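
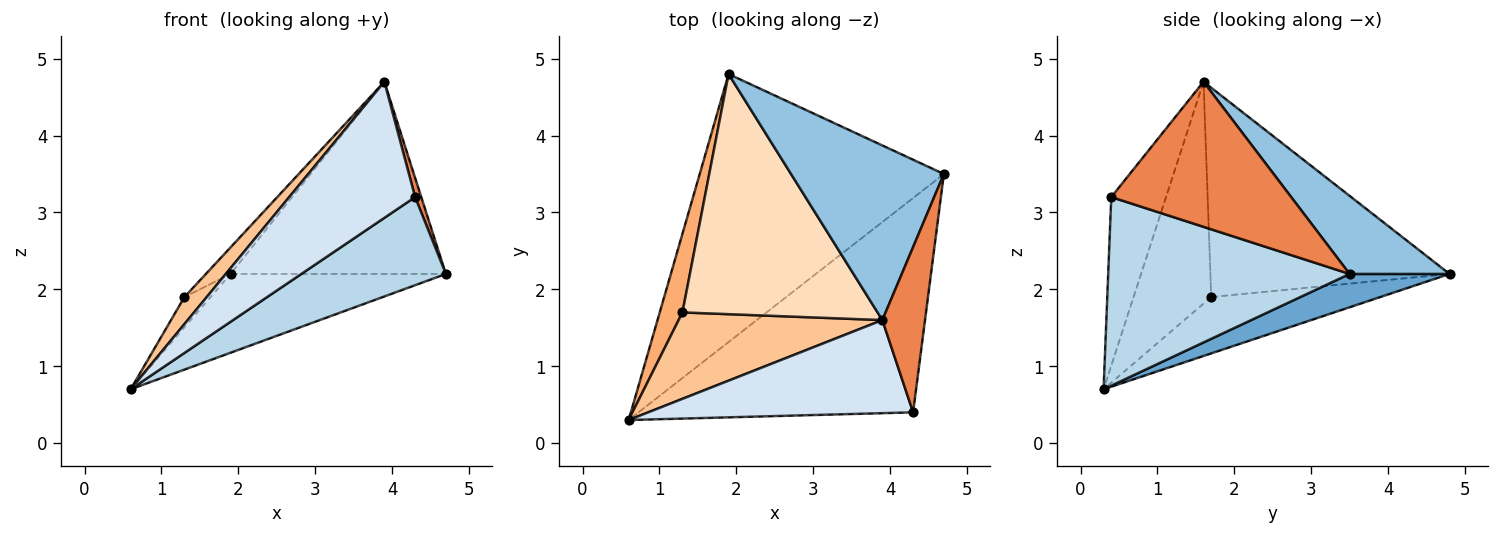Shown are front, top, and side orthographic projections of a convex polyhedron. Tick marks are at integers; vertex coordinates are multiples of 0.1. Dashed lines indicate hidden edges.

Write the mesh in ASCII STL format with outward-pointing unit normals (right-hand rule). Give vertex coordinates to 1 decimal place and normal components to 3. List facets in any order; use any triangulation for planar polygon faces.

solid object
 facet normal 0.130 0.280 -0.951
  outer loop
   vertex 1.9 4.8 2.2
   vertex 4.7 3.5 2.2
   vertex 0.6 0.3 0.7
  endloop
 endfacet
 facet normal 0.325 0.700 0.636
  outer loop
   vertex 3.9 1.6 4.7
   vertex 4.7 3.5 2.2
   vertex 1.9 4.8 2.2
  endloop
 endfacet
 facet normal 0.536 -0.321 -0.781
  outer loop
   vertex 4.3 0.4 3.2
   vertex 0.6 0.3 0.7
   vertex 4.7 3.5 2.2
  endloop
 endfacet
 facet normal -0.338 -0.777 0.531
  outer loop
   vertex 4.3 0.4 3.2
   vertex 3.9 1.6 4.7
   vertex 0.6 0.3 0.7
  endloop
 endfacet
 facet normal 0.959 -0.033 0.282
  outer loop
   vertex 4.3 0.4 3.2
   vertex 4.7 3.5 2.2
   vertex 3.9 1.6 4.7
  endloop
 endfacet
 facet normal -0.918 0.142 0.370
  outer loop
   vertex 1.3 1.7 1.9
   vertex 1.9 4.8 2.2
   vertex 0.6 0.3 0.7
  endloop
 endfacet
 facet normal -0.721 -0.207 0.662
  outer loop
   vertex 1.3 1.7 1.9
   vertex 0.6 0.3 0.7
   vertex 3.9 1.6 4.7
  endloop
 endfacet
 facet normal -0.729 0.075 0.680
  outer loop
   vertex 1.3 1.7 1.9
   vertex 3.9 1.6 4.7
   vertex 1.9 4.8 2.2
  endloop
 endfacet
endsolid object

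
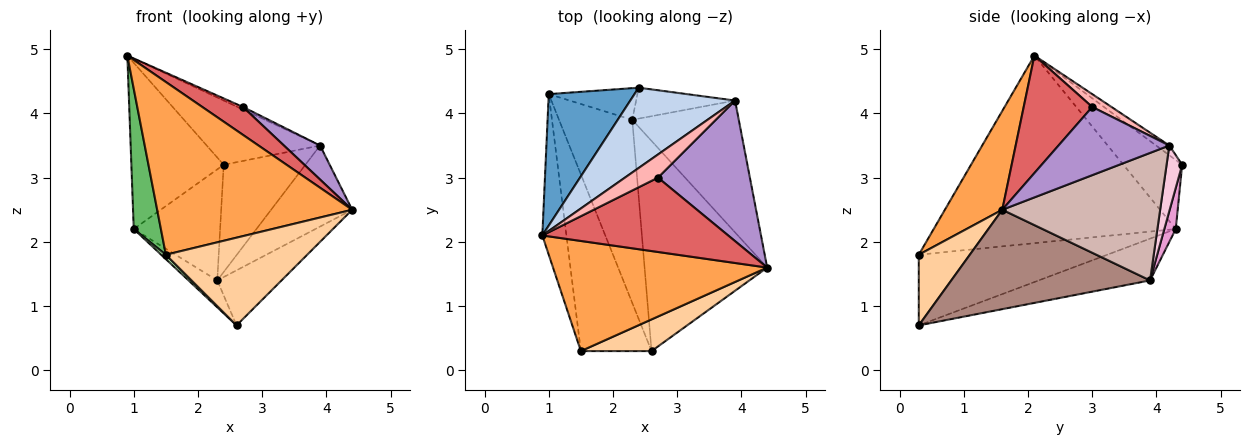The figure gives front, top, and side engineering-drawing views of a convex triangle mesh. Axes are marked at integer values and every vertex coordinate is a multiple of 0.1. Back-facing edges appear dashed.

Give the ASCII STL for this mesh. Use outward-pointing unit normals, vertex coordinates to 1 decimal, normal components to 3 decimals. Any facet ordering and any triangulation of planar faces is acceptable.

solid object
 facet normal -0.447 0.702 0.555
  outer loop
   vertex 1.0 4.3 2.2
   vertex 0.9 2.1 4.9
   vertex 2.4 4.4 3.2
  endloop
 endfacet
 facet normal -0.073 0.623 0.779
  outer loop
   vertex 3.9 4.2 3.5
   vertex 2.4 4.4 3.2
   vertex 0.9 2.1 4.9
  endloop
 endfacet
 facet normal 0.241 -0.818 0.522
  outer loop
   vertex 1.5 0.3 1.8
   vertex 4.4 1.6 2.5
   vertex 0.9 2.1 4.9
  endloop
 endfacet
 facet normal 0.322 -0.891 0.322
  outer loop
   vertex 1.5 0.3 1.8
   vertex 2.6 0.3 0.7
   vertex 4.4 1.6 2.5
  endloop
 endfacet
 facet normal -0.986 -0.111 -0.127
  outer loop
   vertex 1.5 0.3 1.8
   vertex 0.9 2.1 4.9
   vertex 1.0 4.3 2.2
  endloop
 endfacet
 facet normal -0.707 -0.018 -0.707
  outer loop
   vertex 1.5 0.3 1.8
   vertex 1.0 4.3 2.2
   vertex 2.6 0.3 0.7
  endloop
 endfacet
 facet normal 0.509 -0.302 0.806
  outer loop
   vertex 2.7 3.0 4.1
   vertex 0.9 2.1 4.9
   vertex 4.4 1.6 2.5
  endloop
 endfacet
 facet normal 0.361 0.103 0.927
  outer loop
   vertex 2.7 3.0 4.1
   vertex 3.9 4.2 3.5
   vertex 0.9 2.1 4.9
  endloop
 endfacet
 facet normal 0.585 -0.191 0.788
  outer loop
   vertex 2.7 3.0 4.1
   vertex 4.4 1.6 2.5
   vertex 3.9 4.2 3.5
  endloop
 endfacet
 facet normal -0.491 0.127 -0.862
  outer loop
   vertex 2.3 3.9 1.4
   vertex 2.6 0.3 0.7
   vertex 1.0 4.3 2.2
  endloop
 endfacet
 facet normal 0.617 0.199 -0.761
  outer loop
   vertex 2.3 3.9 1.4
   vertex 4.4 1.6 2.5
   vertex 2.6 0.3 0.7
  endloop
 endfacet
 facet normal 0.714 0.367 -0.596
  outer loop
   vertex 2.3 3.9 1.4
   vertex 3.9 4.2 3.5
   vertex 4.4 1.6 2.5
  endloop
 endfacet
 facet normal 0.126 0.954 -0.272
  outer loop
   vertex 2.3 3.9 1.4
   vertex 1.0 4.3 2.2
   vertex 2.4 4.4 3.2
  endloop
 endfacet
 facet normal 0.181 0.945 -0.273
  outer loop
   vertex 2.3 3.9 1.4
   vertex 2.4 4.4 3.2
   vertex 3.9 4.2 3.5
  endloop
 endfacet
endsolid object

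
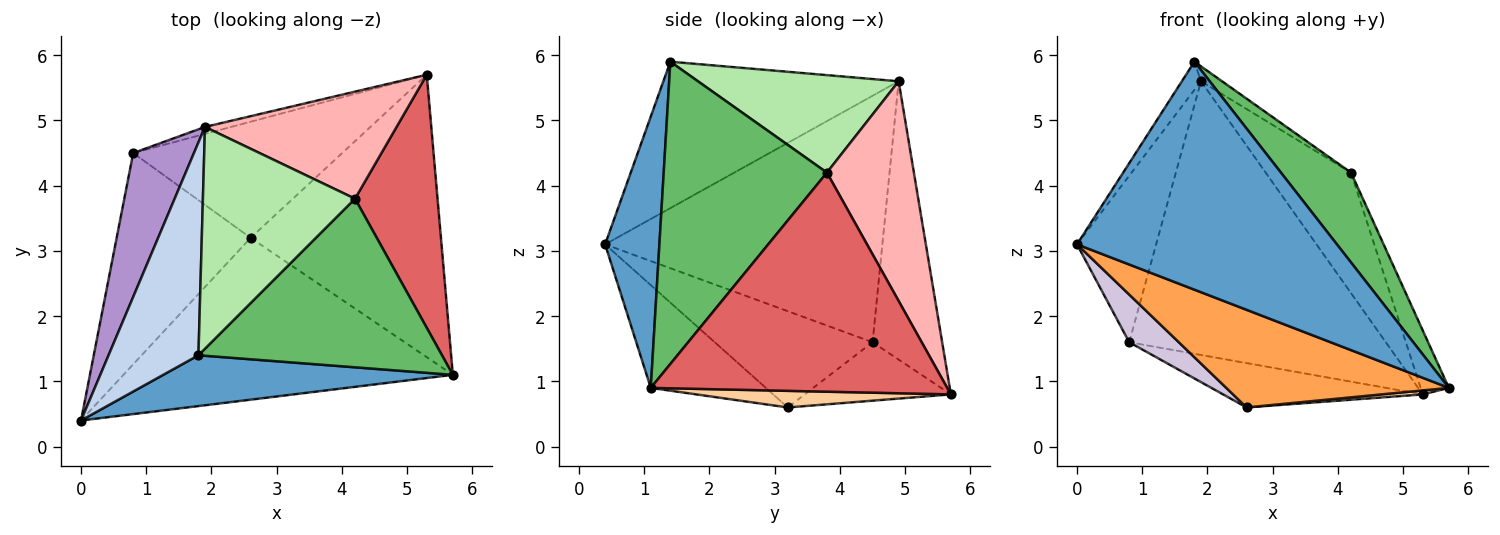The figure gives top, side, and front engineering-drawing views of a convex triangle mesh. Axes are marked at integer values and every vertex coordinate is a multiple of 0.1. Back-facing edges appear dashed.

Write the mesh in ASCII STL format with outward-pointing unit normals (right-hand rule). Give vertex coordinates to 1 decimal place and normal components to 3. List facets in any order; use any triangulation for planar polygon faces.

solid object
 facet normal 0.200 -0.956 0.213
  outer loop
   vertex 1.8 1.4 5.9
   vertex 0.0 0.4 3.1
   vertex 5.7 1.1 0.9
  endloop
 endfacet
 facet normal -0.850 0.069 0.522
  outer loop
   vertex 1.9 4.9 5.6
   vertex 0.0 0.4 3.1
   vertex 1.8 1.4 5.9
  endloop
 endfacet
 facet normal -0.258 -0.499 -0.827
  outer loop
   vertex 2.6 3.2 0.6
   vertex 5.7 1.1 0.9
   vertex 0.0 0.4 3.1
  endloop
 endfacet
 facet normal 0.087 -0.014 -0.996
  outer loop
   vertex 2.6 3.2 0.6
   vertex 5.3 5.7 0.8
   vertex 5.7 1.1 0.9
  endloop
 endfacet
 facet normal 0.739 -0.317 0.595
  outer loop
   vertex 4.2 3.8 4.2
   vertex 1.8 1.4 5.9
   vertex 5.7 1.1 0.9
  endloop
 endfacet
 facet normal 0.539 0.057 0.841
  outer loop
   vertex 4.2 3.8 4.2
   vertex 1.9 4.9 5.6
   vertex 1.8 1.4 5.9
  endloop
 endfacet
 facet normal 0.932 0.089 0.351
  outer loop
   vertex 4.2 3.8 4.2
   vertex 5.7 1.1 0.9
   vertex 5.3 5.7 0.8
  endloop
 endfacet
 facet normal 0.606 0.595 0.528
  outer loop
   vertex 4.2 3.8 4.2
   vertex 5.3 5.7 0.8
   vertex 1.9 4.9 5.6
  endloop
 endfacet
 facet normal -0.936 0.267 0.231
  outer loop
   vertex 0.8 4.5 1.6
   vertex 0.0 0.4 3.1
   vertex 1.9 4.9 5.6
  endloop
 endfacet
 facet normal -0.574 -0.180 -0.799
  outer loop
   vertex 0.8 4.5 1.6
   vertex 2.6 3.2 0.6
   vertex 0.0 0.4 3.1
  endloop
 endfacet
 facet normal -0.262 0.965 -0.025
  outer loop
   vertex 0.8 4.5 1.6
   vertex 1.9 4.9 5.6
   vertex 5.3 5.7 0.8
  endloop
 endfacet
 facet normal -0.253 0.345 -0.904
  outer loop
   vertex 0.8 4.5 1.6
   vertex 5.3 5.7 0.8
   vertex 2.6 3.2 0.6
  endloop
 endfacet
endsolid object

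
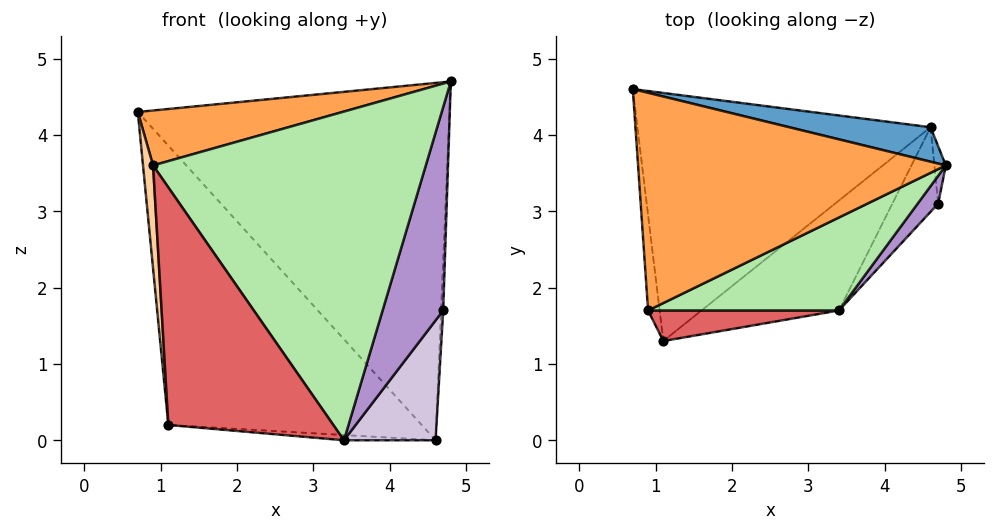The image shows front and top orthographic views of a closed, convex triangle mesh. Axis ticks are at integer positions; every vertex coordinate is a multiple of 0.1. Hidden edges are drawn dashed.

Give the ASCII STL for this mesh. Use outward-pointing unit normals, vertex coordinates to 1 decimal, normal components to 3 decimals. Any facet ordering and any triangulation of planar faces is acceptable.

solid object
 facet normal 0.227 0.969 0.093
  outer loop
   vertex 4.6 4.1 0.0
   vertex 0.7 4.6 4.3
   vertex 4.8 3.6 4.7
  endloop
 endfacet
 facet normal -0.537 0.631 -0.560
  outer loop
   vertex 4.6 4.1 0.0
   vertex 1.1 1.3 0.2
   vertex 0.7 4.6 4.3
  endloop
 endfacet
 facet normal -0.152 -0.242 0.958
  outer loop
   vertex 0.9 1.7 3.6
   vertex 4.8 3.6 4.7
   vertex 0.7 4.6 4.3
  endloop
 endfacet
 facet normal -0.997 -0.056 -0.052
  outer loop
   vertex 0.9 1.7 3.6
   vertex 0.7 4.6 4.3
   vertex 1.1 1.3 0.2
  endloop
 endfacet
 facet normal -0.095 0.047 -0.994
  outer loop
   vertex 3.4 1.7 0.0
   vertex 1.1 1.3 0.2
   vertex 4.6 4.1 0.0
  endloop
 endfacet
 facet normal 0.365 -0.896 0.253
  outer loop
   vertex 3.4 1.7 0.0
   vertex 4.8 3.6 4.7
   vertex 0.9 1.7 3.6
  endloop
 endfacet
 facet normal 0.181 -0.976 0.125
  outer loop
   vertex 3.4 1.7 0.0
   vertex 0.9 1.7 3.6
   vertex 1.1 1.3 0.2
  endloop
 endfacet
 facet normal 0.999 0.034 -0.039
  outer loop
   vertex 4.7 3.1 1.7
   vertex 4.6 4.1 0.0
   vertex 4.8 3.6 4.7
  endloop
 endfacet
 facet normal 0.665 -0.740 0.101
  outer loop
   vertex 4.7 3.1 1.7
   vertex 4.8 3.6 4.7
   vertex 3.4 1.7 0.0
  endloop
 endfacet
 facet normal 0.853 -0.426 -0.301
  outer loop
   vertex 4.7 3.1 1.7
   vertex 3.4 1.7 0.0
   vertex 4.6 4.1 0.0
  endloop
 endfacet
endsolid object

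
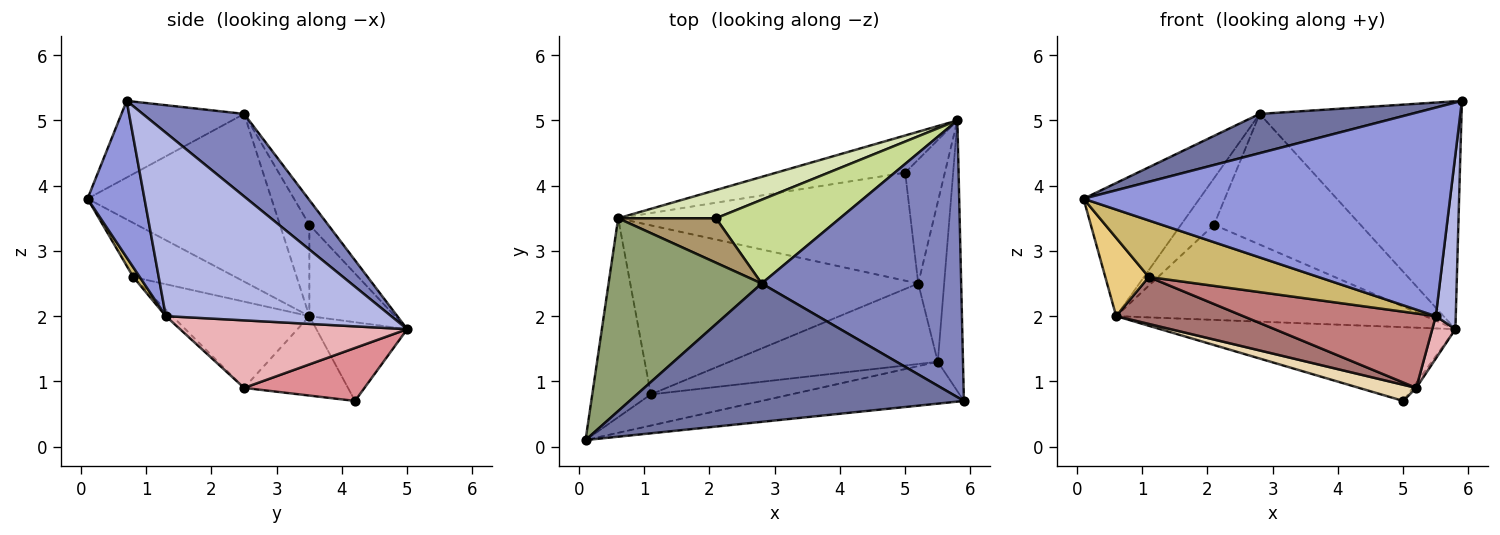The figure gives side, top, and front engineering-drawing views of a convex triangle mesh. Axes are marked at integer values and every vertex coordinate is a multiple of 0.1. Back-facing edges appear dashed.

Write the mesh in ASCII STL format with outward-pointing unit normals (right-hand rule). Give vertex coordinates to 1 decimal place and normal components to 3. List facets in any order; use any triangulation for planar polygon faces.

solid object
 facet normal -0.215 -0.267 0.939
  outer loop
   vertex 2.8 2.5 5.1
   vertex 0.1 0.1 3.8
   vertex 5.9 0.7 5.3
  endloop
 endfacet
 facet normal 0.304 0.606 0.735
  outer loop
   vertex 2.8 2.5 5.1
   vertex 5.9 0.7 5.3
   vertex 5.8 5.0 1.8
  endloop
 endfacet
 facet normal 0.151 -0.969 -0.194
  outer loop
   vertex 5.5 1.3 2.0
   vertex 5.9 0.7 5.3
   vertex 0.1 0.1 3.8
  endloop
 endfacet
 facet normal 0.987 -0.087 -0.136
  outer loop
   vertex 5.5 1.3 2.0
   vertex 5.8 5.0 1.8
   vertex 5.9 0.7 5.3
  endloop
 endfacet
 facet normal -0.669 0.422 0.611
  outer loop
   vertex 0.6 3.5 2.0
   vertex 0.1 0.1 3.8
   vertex 2.8 2.5 5.1
  endloop
 endfacet
 facet normal -0.265 0.861 -0.434
  outer loop
   vertex 0.6 3.5 2.0
   vertex 5.8 5.0 1.8
   vertex 5.0 4.2 0.7
  endloop
 endfacet
 facet normal -0.107 0.837 0.537
  outer loop
   vertex 2.1 3.5 3.4
   vertex 2.8 2.5 5.1
   vertex 5.8 5.0 1.8
  endloop
 endfacet
 facet normal -0.257 0.927 0.275
  outer loop
   vertex 2.1 3.5 3.4
   vertex 5.8 5.0 1.8
   vertex 0.6 3.5 2.0
  endloop
 endfacet
 facet normal -0.542 0.608 0.581
  outer loop
   vertex 2.1 3.5 3.4
   vertex 0.6 3.5 2.0
   vertex 2.8 2.5 5.1
  endloop
 endfacet
 facet normal 0.034 -0.875 -0.483
  outer loop
   vertex 1.1 0.8 2.6
   vertex 5.5 1.3 2.0
   vertex 0.1 0.1 3.8
  endloop
 endfacet
 facet normal -0.652 -0.278 -0.705
  outer loop
   vertex 1.1 0.8 2.6
   vertex 0.1 0.1 3.8
   vertex 0.6 3.5 2.0
  endloop
 endfacet
 facet normal -0.259 -0.143 -0.955
  outer loop
   vertex 5.2 2.5 0.9
   vertex 0.6 3.5 2.0
   vertex 5.0 4.2 0.7
  endloop
 endfacet
 facet normal -0.277 -0.257 -0.926
  outer loop
   vertex 5.2 2.5 0.9
   vertex 1.1 0.8 2.6
   vertex 0.6 3.5 2.0
  endloop
 endfacet
 facet normal -0.023 -0.679 -0.734
  outer loop
   vertex 5.2 2.5 0.9
   vertex 5.5 1.3 2.0
   vertex 1.1 0.8 2.6
  endloop
 endfacet
 facet normal 0.800 0.024 -0.599
  outer loop
   vertex 5.2 2.5 0.9
   vertex 5.0 4.2 0.7
   vertex 5.8 5.0 1.8
  endloop
 endfacet
 facet normal 0.929 -0.095 -0.357
  outer loop
   vertex 5.2 2.5 0.9
   vertex 5.8 5.0 1.8
   vertex 5.5 1.3 2.0
  endloop
 endfacet
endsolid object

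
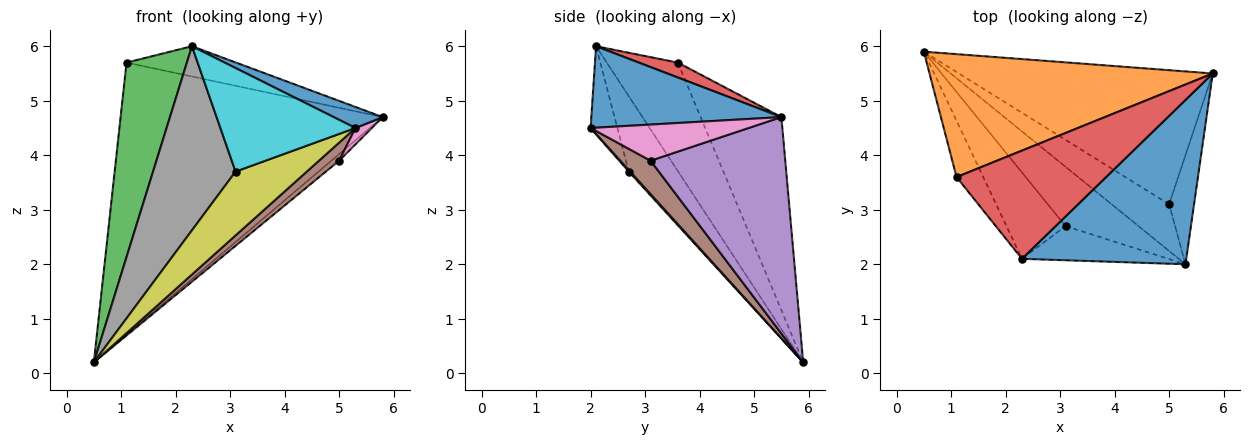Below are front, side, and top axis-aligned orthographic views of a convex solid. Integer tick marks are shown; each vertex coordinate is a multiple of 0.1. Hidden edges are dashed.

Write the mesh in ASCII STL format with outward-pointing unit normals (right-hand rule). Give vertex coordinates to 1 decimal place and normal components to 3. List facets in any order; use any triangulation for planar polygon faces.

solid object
 facet normal 0.441 -0.114 0.890
  outer loop
   vertex 5.3 2.0 4.5
   vertex 5.8 5.5 4.7
   vertex 2.3 2.1 6.0
  endloop
 endfacet
 facet normal -0.270 0.877 0.396
  outer loop
   vertex 1.1 3.6 5.7
   vertex 5.8 5.5 4.7
   vertex 0.5 5.9 0.2
  endloop
 endfacet
 facet normal -0.749 -0.636 -0.184
  outer loop
   vertex 1.1 3.6 5.7
   vertex 0.5 5.9 0.2
   vertex 2.3 2.1 6.0
  endloop
 endfacet
 facet normal 0.096 0.268 0.959
  outer loop
   vertex 1.1 3.6 5.7
   vertex 2.3 2.1 6.0
   vertex 5.8 5.5 4.7
  endloop
 endfacet
 facet normal 0.648 0.037 -0.760
  outer loop
   vertex 5.0 3.1 3.9
   vertex 0.5 5.9 0.2
   vertex 5.8 5.5 4.7
  endloop
 endfacet
 facet normal 0.477 -0.317 -0.820
  outer loop
   vertex 5.0 3.1 3.9
   vertex 5.3 2.0 4.5
   vertex 0.5 5.9 0.2
  endloop
 endfacet
 facet normal 0.820 -0.085 -0.566
  outer loop
   vertex 5.0 3.1 3.9
   vertex 5.8 5.5 4.7
   vertex 5.3 2.0 4.5
  endloop
 endfacet
 facet normal -0.477 -0.796 -0.373
  outer loop
   vertex 3.1 2.7 3.7
   vertex 2.3 2.1 6.0
   vertex 0.5 5.9 0.2
  endloop
 endfacet
 facet normal 0.014 -0.733 -0.680
  outer loop
   vertex 3.1 2.7 3.7
   vertex 0.5 5.9 0.2
   vertex 5.3 2.0 4.5
  endloop
 endfacet
 facet normal -0.185 -0.933 -0.308
  outer loop
   vertex 3.1 2.7 3.7
   vertex 5.3 2.0 4.5
   vertex 2.3 2.1 6.0
  endloop
 endfacet
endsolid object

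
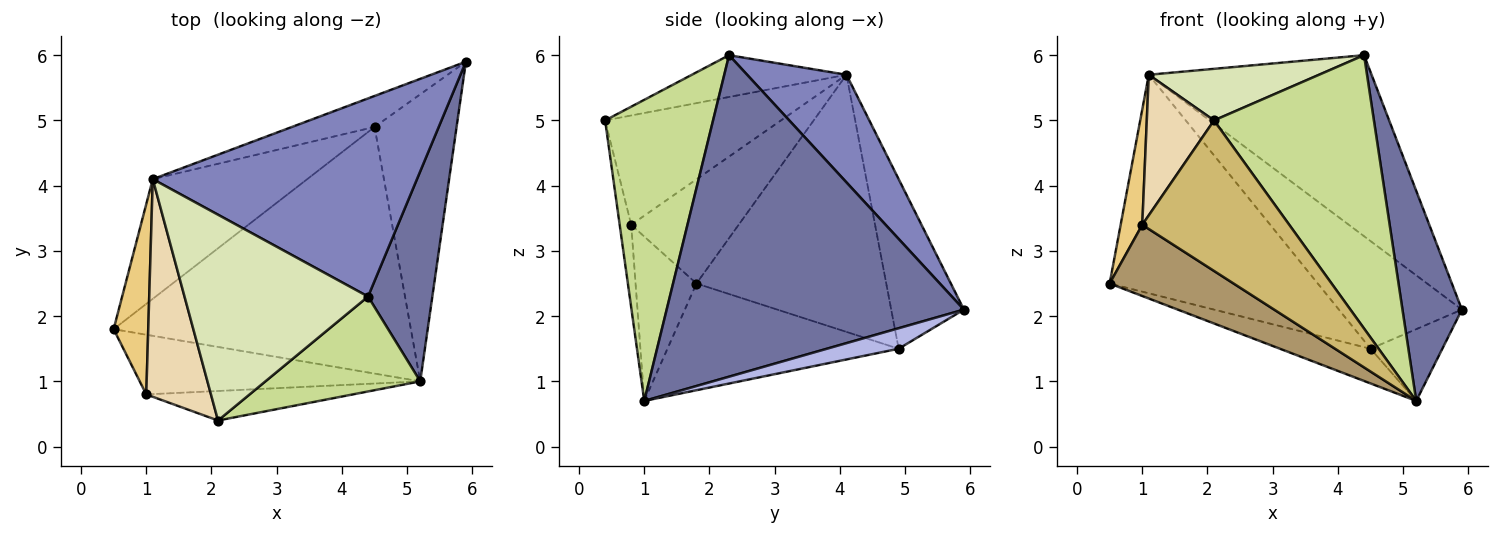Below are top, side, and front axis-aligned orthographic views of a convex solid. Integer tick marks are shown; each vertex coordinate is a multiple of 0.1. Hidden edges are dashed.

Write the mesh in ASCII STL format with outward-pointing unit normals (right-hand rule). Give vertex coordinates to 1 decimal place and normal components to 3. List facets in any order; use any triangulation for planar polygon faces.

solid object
 facet normal 0.962 -0.192 0.192
  outer loop
   vertex 4.4 2.3 6.0
   vertex 5.2 1.0 0.7
   vertex 5.9 5.9 2.1
  endloop
 endfacet
 facet normal 0.288 0.646 0.707
  outer loop
   vertex 1.1 4.1 5.7
   vertex 4.4 2.3 6.0
   vertex 5.9 5.9 2.1
  endloop
 endfacet
 facet normal -0.335 0.131 -0.933
  outer loop
   vertex 4.5 4.9 1.5
   vertex 5.2 1.0 0.7
   vertex 0.5 1.8 2.5
  endloop
 endfacet
 facet normal 0.236 0.236 -0.943
  outer loop
   vertex 4.5 4.9 1.5
   vertex 5.9 5.9 2.1
   vertex 5.2 1.0 0.7
  endloop
 endfacet
 facet normal -0.625 0.685 -0.375
  outer loop
   vertex 4.5 4.9 1.5
   vertex 0.5 1.8 2.5
   vertex 1.1 4.1 5.7
  endloop
 endfacet
 facet normal -0.494 0.836 -0.241
  outer loop
   vertex 4.5 4.9 1.5
   vertex 1.1 4.1 5.7
   vertex 5.9 5.9 2.1
  endloop
 endfacet
 facet normal 0.538 -0.796 0.277
  outer loop
   vertex 2.1 0.4 5.0
   vertex 5.2 1.0 0.7
   vertex 4.4 2.3 6.0
  endloop
 endfacet
 facet normal -0.216 -0.237 0.947
  outer loop
   vertex 2.1 0.4 5.0
   vertex 4.4 2.3 6.0
   vertex 1.1 4.1 5.7
  endloop
 endfacet
 facet normal -0.352 -0.717 -0.601
  outer loop
   vertex 1.0 0.8 3.4
   vertex 0.5 1.8 2.5
   vertex 5.2 1.0 0.7
  endloop
 endfacet
 facet normal -0.077 -0.978 -0.192
  outer loop
   vertex 1.0 0.8 3.4
   vertex 5.2 1.0 0.7
   vertex 2.1 0.4 5.0
  endloop
 endfacet
 facet normal -0.932 -0.188 0.310
  outer loop
   vertex 1.0 0.8 3.4
   vertex 1.1 4.1 5.7
   vertex 0.5 1.8 2.5
  endloop
 endfacet
 facet normal -0.817 -0.312 0.484
  outer loop
   vertex 1.0 0.8 3.4
   vertex 2.1 0.4 5.0
   vertex 1.1 4.1 5.7
  endloop
 endfacet
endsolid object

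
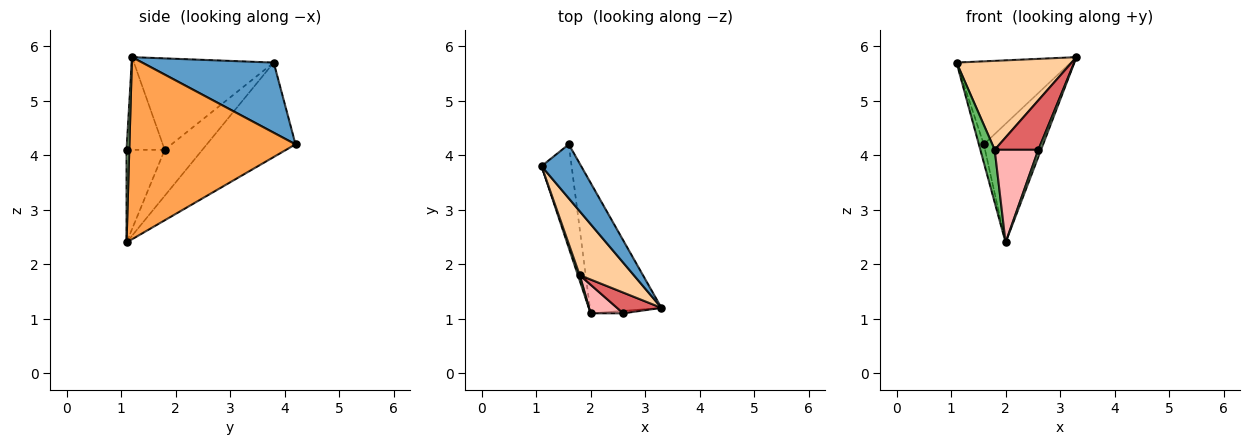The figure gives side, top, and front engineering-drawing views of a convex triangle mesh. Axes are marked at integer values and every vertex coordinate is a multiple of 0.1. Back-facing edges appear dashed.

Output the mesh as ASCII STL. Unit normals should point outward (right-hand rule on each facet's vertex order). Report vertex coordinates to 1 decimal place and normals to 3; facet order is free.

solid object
 facet normal 0.695 0.603 0.392
  outer loop
   vertex 1.6 4.2 4.2
   vertex 1.1 3.8 5.7
   vertex 3.3 1.2 5.8
  endloop
 endfacet
 facet normal -0.952 0.053 -0.303
  outer loop
   vertex 1.6 4.2 4.2
   vertex 2.0 1.1 2.4
   vertex 1.1 3.8 5.7
  endloop
 endfacet
 facet normal 0.883 0.315 -0.347
  outer loop
   vertex 1.6 4.2 4.2
   vertex 3.3 1.2 5.8
   vertex 2.0 1.1 2.4
  endloop
 endfacet
 facet normal -0.702 -0.578 0.416
  outer loop
   vertex 1.8 1.8 4.1
   vertex 3.3 1.2 5.8
   vertex 1.1 3.8 5.7
  endloop
 endfacet
 facet normal -0.934 -0.356 0.037
  outer loop
   vertex 1.8 1.8 4.1
   vertex 1.1 3.8 5.7
   vertex 2.0 1.1 2.4
  endloop
 endfacet
 facet normal 0.686 -0.686 -0.242
  outer loop
   vertex 2.6 1.1 4.1
   vertex 2.0 1.1 2.4
   vertex 3.3 1.2 5.8
  endloop
 endfacet
 facet normal -0.628 -0.718 0.301
  outer loop
   vertex 2.6 1.1 4.1
   vertex 3.3 1.2 5.8
   vertex 1.8 1.8 4.1
  endloop
 endfacet
 facet normal -0.641 -0.733 0.226
  outer loop
   vertex 2.6 1.1 4.1
   vertex 1.8 1.8 4.1
   vertex 2.0 1.1 2.4
  endloop
 endfacet
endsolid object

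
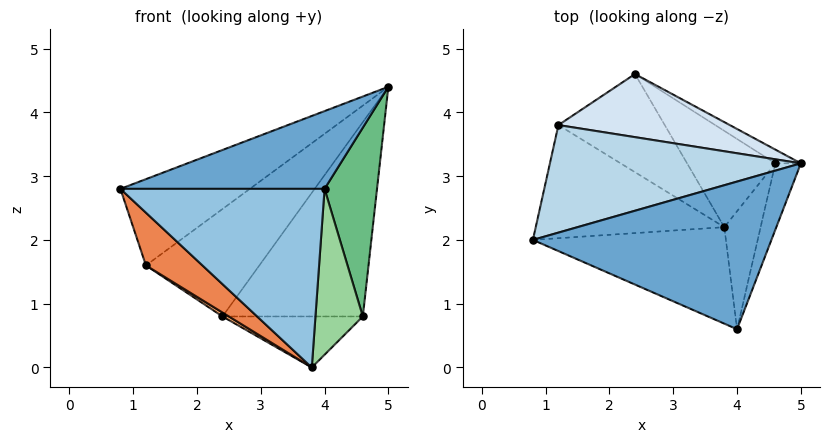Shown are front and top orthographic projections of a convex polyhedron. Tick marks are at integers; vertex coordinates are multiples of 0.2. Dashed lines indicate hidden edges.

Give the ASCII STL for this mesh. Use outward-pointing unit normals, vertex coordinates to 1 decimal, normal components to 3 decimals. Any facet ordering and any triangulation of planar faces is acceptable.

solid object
 facet normal -0.200 -0.457 0.867
  outer loop
   vertex 4.0 0.6 2.8
   vertex 5.0 3.2 4.4
   vertex 0.8 2.0 2.8
  endloop
 endfacet
 facet normal -0.359 -0.821 -0.444
  outer loop
   vertex 3.8 2.2 0.0
   vertex 4.0 0.6 2.8
   vertex 0.8 2.0 2.8
  endloop
 endfacet
 facet normal -0.430 0.565 0.704
  outer loop
   vertex 1.2 3.8 1.6
   vertex 0.8 2.0 2.8
   vertex 5.0 3.2 4.4
  endloop
 endfacet
 facet normal -0.231 0.839 0.493
  outer loop
   vertex 1.2 3.8 1.6
   vertex 5.0 3.2 4.4
   vertex 2.4 4.6 0.8
  endloop
 endfacet
 facet normal -0.633 -0.327 -0.702
  outer loop
   vertex 1.2 3.8 1.6
   vertex 3.8 2.2 0.0
   vertex 0.8 2.0 2.8
  endloop
 endfacet
 facet normal -0.539 -0.034 -0.842
  outer loop
   vertex 1.2 3.8 1.6
   vertex 2.4 4.6 0.8
   vertex 3.8 2.2 0.0
  endloop
 endfacet
 facet normal 0.536 0.842 -0.060
  outer loop
   vertex 4.6 3.2 0.8
   vertex 2.4 4.6 0.8
   vertex 5.0 3.2 4.4
  endloop
 endfacet
 facet normal 0.286 0.449 -0.847
  outer loop
   vertex 4.6 3.2 0.8
   vertex 3.8 2.2 0.0
   vertex 2.4 4.6 0.8
  endloop
 endfacet
 facet normal 0.948 -0.300 -0.105
  outer loop
   vertex 4.6 3.2 0.8
   vertex 5.0 3.2 4.4
   vertex 4.0 0.6 2.8
  endloop
 endfacet
 facet normal 0.848 -0.432 -0.308
  outer loop
   vertex 4.6 3.2 0.8
   vertex 4.0 0.6 2.8
   vertex 3.8 2.2 0.0
  endloop
 endfacet
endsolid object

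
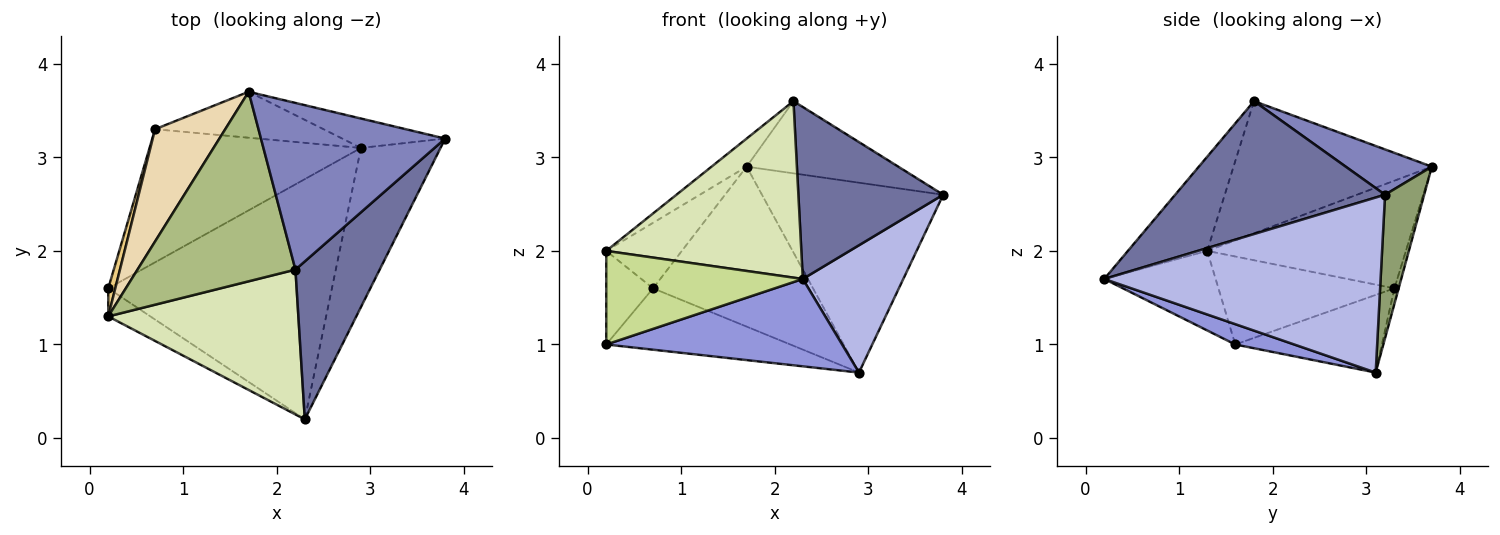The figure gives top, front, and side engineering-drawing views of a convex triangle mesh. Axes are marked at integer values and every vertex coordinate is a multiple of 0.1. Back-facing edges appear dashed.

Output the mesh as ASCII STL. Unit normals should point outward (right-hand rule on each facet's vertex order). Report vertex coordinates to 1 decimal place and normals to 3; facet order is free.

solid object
 facet normal 0.730 -0.504 0.462
  outer loop
   vertex 2.2 1.8 3.6
   vertex 2.3 0.2 1.7
   vertex 3.8 3.2 2.6
  endloop
 endfacet
 facet normal 0.220 0.388 0.895
  outer loop
   vertex 1.7 3.7 2.9
   vertex 2.2 1.8 3.6
   vertex 3.8 3.2 2.6
  endloop
 endfacet
 facet normal 0.085 -0.341 -0.936
  outer loop
   vertex 2.9 3.1 0.7
   vertex 2.3 0.2 1.7
   vertex 0.2 1.6 1.0
  endloop
 endfacet
 facet normal 0.864 -0.314 -0.393
  outer loop
   vertex 2.9 3.1 0.7
   vertex 3.8 3.2 2.6
   vertex 2.3 0.2 1.7
  endloop
 endfacet
 facet normal 0.209 0.966 -0.150
  outer loop
   vertex 2.9 3.1 0.7
   vertex 1.7 3.7 2.9
   vertex 3.8 3.2 2.6
  endloop
 endfacet
 facet normal -0.638 0.113 0.762
  outer loop
   vertex 0.2 1.3 2.0
   vertex 2.2 1.8 3.6
   vertex 1.7 3.7 2.9
  endloop
 endfacet
 facet normal -0.477 -0.842 -0.253
  outer loop
   vertex 0.2 1.3 2.0
   vertex 0.2 1.6 1.0
   vertex 2.3 0.2 1.7
  endloop
 endfacet
 facet normal -0.300 -0.737 0.605
  outer loop
   vertex 0.2 1.3 2.0
   vertex 2.3 0.2 1.7
   vertex 2.2 1.8 3.6
  endloop
 endfacet
 facet normal -0.316 0.397 -0.862
  outer loop
   vertex 0.7 3.3 1.6
   vertex 2.9 3.1 0.7
   vertex 0.2 1.6 1.0
  endloop
 endfacet
 facet normal -0.026 0.961 -0.276
  outer loop
   vertex 0.7 3.3 1.6
   vertex 1.7 3.7 2.9
   vertex 2.9 3.1 0.7
  endloop
 endfacet
 facet normal -0.964 0.256 0.077
  outer loop
   vertex 0.7 3.3 1.6
   vertex 0.2 1.6 1.0
   vertex 0.2 1.3 2.0
  endloop
 endfacet
 facet normal -0.798 0.304 0.520
  outer loop
   vertex 0.7 3.3 1.6
   vertex 0.2 1.3 2.0
   vertex 1.7 3.7 2.9
  endloop
 endfacet
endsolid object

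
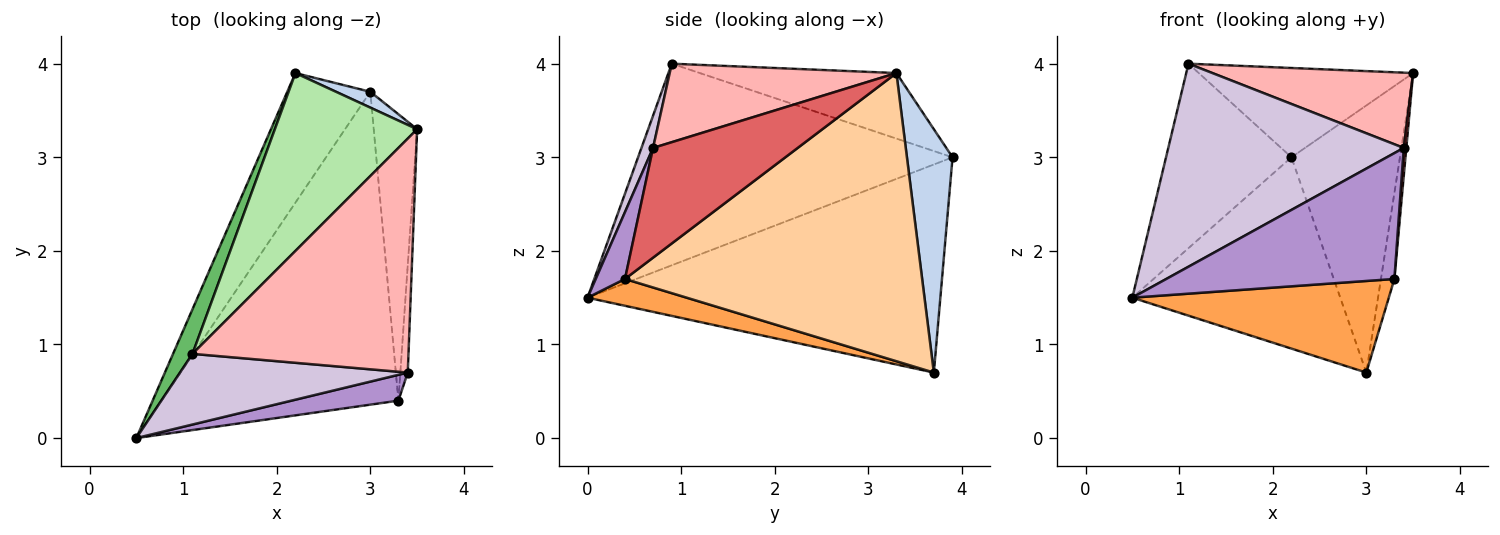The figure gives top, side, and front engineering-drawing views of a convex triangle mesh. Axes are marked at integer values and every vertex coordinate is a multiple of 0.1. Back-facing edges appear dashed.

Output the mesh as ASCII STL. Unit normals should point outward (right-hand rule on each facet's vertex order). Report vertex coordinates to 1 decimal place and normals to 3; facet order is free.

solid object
 facet normal -0.815 0.480 -0.325
  outer loop
   vertex 3.0 3.7 0.7
   vertex 0.5 0.0 1.5
   vertex 2.2 3.9 3.0
  endloop
 endfacet
 facet normal 0.387 0.920 0.055
  outer loop
   vertex 3.0 3.7 0.7
   vertex 2.2 3.9 3.0
   vertex 3.5 3.3 3.9
  endloop
 endfacet
 facet normal 0.108 -0.279 -0.954
  outer loop
   vertex 3.3 0.4 1.7
   vertex 0.5 0.0 1.5
   vertex 3.0 3.7 0.7
  endloop
 endfacet
 facet normal 0.988 0.045 -0.149
  outer loop
   vertex 3.3 0.4 1.7
   vertex 3.0 3.7 0.7
   vertex 3.5 3.3 3.9
  endloop
 endfacet
 facet normal -0.925 0.369 0.089
  outer loop
   vertex 1.1 0.9 4.0
   vertex 2.2 3.9 3.0
   vertex 0.5 0.0 1.5
  endloop
 endfacet
 facet normal -0.381 0.415 0.826
  outer loop
   vertex 1.1 0.9 4.0
   vertex 3.5 3.3 3.9
   vertex 2.2 3.9 3.0
  endloop
 endfacet
 facet normal 0.998 -0.018 -0.067
  outer loop
   vertex 3.4 0.7 3.1
   vertex 3.3 0.4 1.7
   vertex 3.5 3.3 3.9
  endloop
 endfacet
 facet normal 0.327 -0.289 0.900
  outer loop
   vertex 3.4 0.7 3.1
   vertex 3.5 3.3 3.9
   vertex 1.1 0.9 4.0
  endloop
 endfacet
 facet normal 0.125 -0.972 0.199
  outer loop
   vertex 3.4 0.7 3.1
   vertex 0.5 0.0 1.5
   vertex 3.3 0.4 1.7
  endloop
 endfacet
 facet normal 0.046 -0.943 0.328
  outer loop
   vertex 3.4 0.7 3.1
   vertex 1.1 0.9 4.0
   vertex 0.5 0.0 1.5
  endloop
 endfacet
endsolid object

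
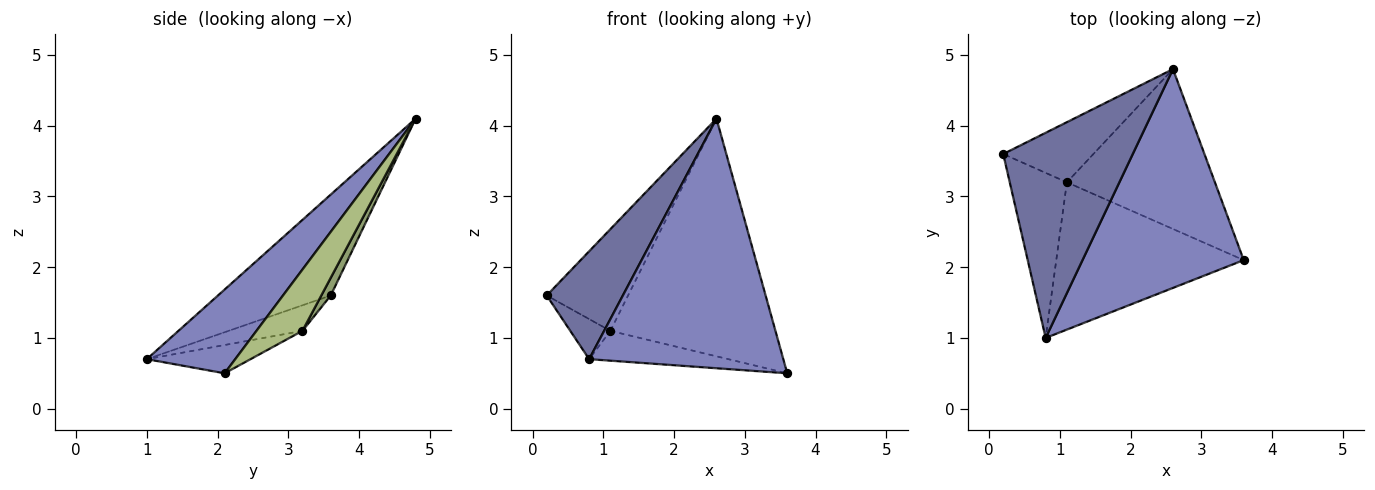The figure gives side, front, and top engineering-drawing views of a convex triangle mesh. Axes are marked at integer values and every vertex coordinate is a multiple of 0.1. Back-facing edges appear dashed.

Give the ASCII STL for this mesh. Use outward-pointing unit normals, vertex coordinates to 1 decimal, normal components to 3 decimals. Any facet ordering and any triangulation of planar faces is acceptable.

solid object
 facet normal -0.568 -0.383 0.729
  outer loop
   vertex 2.6 4.8 4.1
   vertex 0.2 3.6 1.6
   vertex 0.8 1.0 0.7
  endloop
 endfacet
 facet normal 0.324 -0.711 0.624
  outer loop
   vertex 2.6 4.8 4.1
   vertex 0.8 1.0 0.7
   vertex 3.6 2.1 0.5
  endloop
 endfacet
 facet normal -0.399 0.216 -0.891
  outer loop
   vertex 1.1 3.2 1.1
   vertex 0.8 1.0 0.7
   vertex 0.2 3.6 1.6
  endloop
 endfacet
 facet normal -0.146 0.196 -0.970
  outer loop
   vertex 1.1 3.2 1.1
   vertex 3.6 2.1 0.5
   vertex 0.8 1.0 0.7
  endloop
 endfacet
 facet normal 0.099 0.857 -0.506
  outer loop
   vertex 1.1 3.2 1.1
   vertex 0.2 3.6 1.6
   vertex 2.6 4.8 4.1
  endloop
 endfacet
 facet normal 0.225 0.808 -0.544
  outer loop
   vertex 1.1 3.2 1.1
   vertex 2.6 4.8 4.1
   vertex 3.6 2.1 0.5
  endloop
 endfacet
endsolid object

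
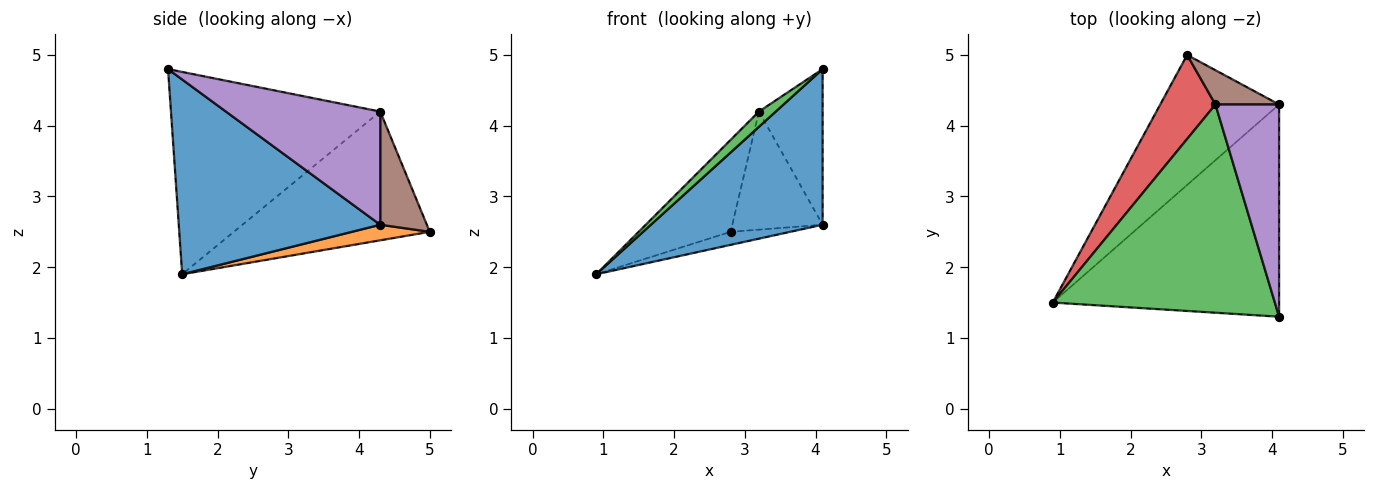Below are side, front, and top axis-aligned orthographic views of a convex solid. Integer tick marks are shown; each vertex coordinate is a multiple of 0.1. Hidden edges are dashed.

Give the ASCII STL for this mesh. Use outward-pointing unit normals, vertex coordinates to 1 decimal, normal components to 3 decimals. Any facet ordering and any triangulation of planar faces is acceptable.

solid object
 facet normal 0.570 -0.486 -0.663
  outer loop
   vertex 4.1 1.3 4.8
   vertex 0.9 1.5 1.9
   vertex 4.1 4.3 2.6
  endloop
 endfacet
 facet normal 0.129 0.099 -0.987
  outer loop
   vertex 2.8 5.0 2.5
   vertex 4.1 4.3 2.6
   vertex 0.9 1.5 1.9
  endloop
 endfacet
 facet normal -0.672 -0.054 0.738
  outer loop
   vertex 3.2 4.3 4.2
   vertex 0.9 1.5 1.9
   vertex 4.1 1.3 4.8
  endloop
 endfacet
 facet normal -0.844 0.396 0.362
  outer loop
   vertex 3.2 4.3 4.2
   vertex 2.8 5.0 2.5
   vertex 0.9 1.5 1.9
  endloop
 endfacet
 facet normal 0.820 0.338 0.461
  outer loop
   vertex 3.2 4.3 4.2
   vertex 4.1 1.3 4.8
   vertex 4.1 4.3 2.6
  endloop
 endfacet
 facet normal 0.444 0.860 0.250
  outer loop
   vertex 3.2 4.3 4.2
   vertex 4.1 4.3 2.6
   vertex 2.8 5.0 2.5
  endloop
 endfacet
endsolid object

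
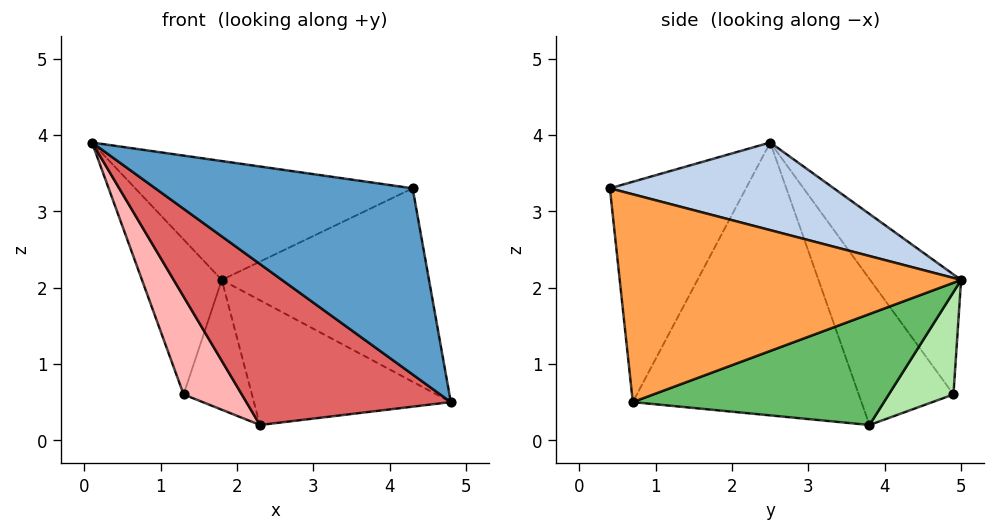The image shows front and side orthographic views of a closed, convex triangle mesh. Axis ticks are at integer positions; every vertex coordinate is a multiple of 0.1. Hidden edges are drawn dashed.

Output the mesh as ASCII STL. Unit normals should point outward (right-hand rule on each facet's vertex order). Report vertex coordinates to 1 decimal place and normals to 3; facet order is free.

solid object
 facet normal -0.460 -0.870 -0.175
  outer loop
   vertex 4.3 0.4 3.3
   vertex 0.1 2.5 3.9
   vertex 4.8 0.7 0.5
  endloop
 endfacet
 facet normal 0.322 0.399 0.858
  outer loop
   vertex 4.3 0.4 3.3
   vertex 1.8 5.0 2.1
   vertex 0.1 2.5 3.9
  endloop
 endfacet
 facet normal 0.837 0.508 0.204
  outer loop
   vertex 4.3 0.4 3.3
   vertex 4.8 0.7 0.5
   vertex 1.8 5.0 2.1
  endloop
 endfacet
 facet normal -0.736 0.646 0.202
  outer loop
   vertex 1.3 4.9 0.6
   vertex 0.1 2.5 3.9
   vertex 1.8 5.0 2.1
  endloop
 endfacet
 facet normal 0.774 0.607 -0.180
  outer loop
   vertex 2.3 3.8 0.2
   vertex 1.8 5.0 2.1
   vertex 4.8 0.7 0.5
  endloop
 endfacet
 facet normal 0.663 0.700 -0.267
  outer loop
   vertex 2.3 3.8 0.2
   vertex 1.3 4.9 0.6
   vertex 1.8 5.0 2.1
  endloop
 endfacet
 facet normal -0.617 -0.552 -0.561
  outer loop
   vertex 2.3 3.8 0.2
   vertex 4.8 0.7 0.5
   vertex 0.1 2.5 3.9
  endloop
 endfacet
 facet normal -0.701 -0.431 -0.568
  outer loop
   vertex 2.3 3.8 0.2
   vertex 0.1 2.5 3.9
   vertex 1.3 4.9 0.6
  endloop
 endfacet
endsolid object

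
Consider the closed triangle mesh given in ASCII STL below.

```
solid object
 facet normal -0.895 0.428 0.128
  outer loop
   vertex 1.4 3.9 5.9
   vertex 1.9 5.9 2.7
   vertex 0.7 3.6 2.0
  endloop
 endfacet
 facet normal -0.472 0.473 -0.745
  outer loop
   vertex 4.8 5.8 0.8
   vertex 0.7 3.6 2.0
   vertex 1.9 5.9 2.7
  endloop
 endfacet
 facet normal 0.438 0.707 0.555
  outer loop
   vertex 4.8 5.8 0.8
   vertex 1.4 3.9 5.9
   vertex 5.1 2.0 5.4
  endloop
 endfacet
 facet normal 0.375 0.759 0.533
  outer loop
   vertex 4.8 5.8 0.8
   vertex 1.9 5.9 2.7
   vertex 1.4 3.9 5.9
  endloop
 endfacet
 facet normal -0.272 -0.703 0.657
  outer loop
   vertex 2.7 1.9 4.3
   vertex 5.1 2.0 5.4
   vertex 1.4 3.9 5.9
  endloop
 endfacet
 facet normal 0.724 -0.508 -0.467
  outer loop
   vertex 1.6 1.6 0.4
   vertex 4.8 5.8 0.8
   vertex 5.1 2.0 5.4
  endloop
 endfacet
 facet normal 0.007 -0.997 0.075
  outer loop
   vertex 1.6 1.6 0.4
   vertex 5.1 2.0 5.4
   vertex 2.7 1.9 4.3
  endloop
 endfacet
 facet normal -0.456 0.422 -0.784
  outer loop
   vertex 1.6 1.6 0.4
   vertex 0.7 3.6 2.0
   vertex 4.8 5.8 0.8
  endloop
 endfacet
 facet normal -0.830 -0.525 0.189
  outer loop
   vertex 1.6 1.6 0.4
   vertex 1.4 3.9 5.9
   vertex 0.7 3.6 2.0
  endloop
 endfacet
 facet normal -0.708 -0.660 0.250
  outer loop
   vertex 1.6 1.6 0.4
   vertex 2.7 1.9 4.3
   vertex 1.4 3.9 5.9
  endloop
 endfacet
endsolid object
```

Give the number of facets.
10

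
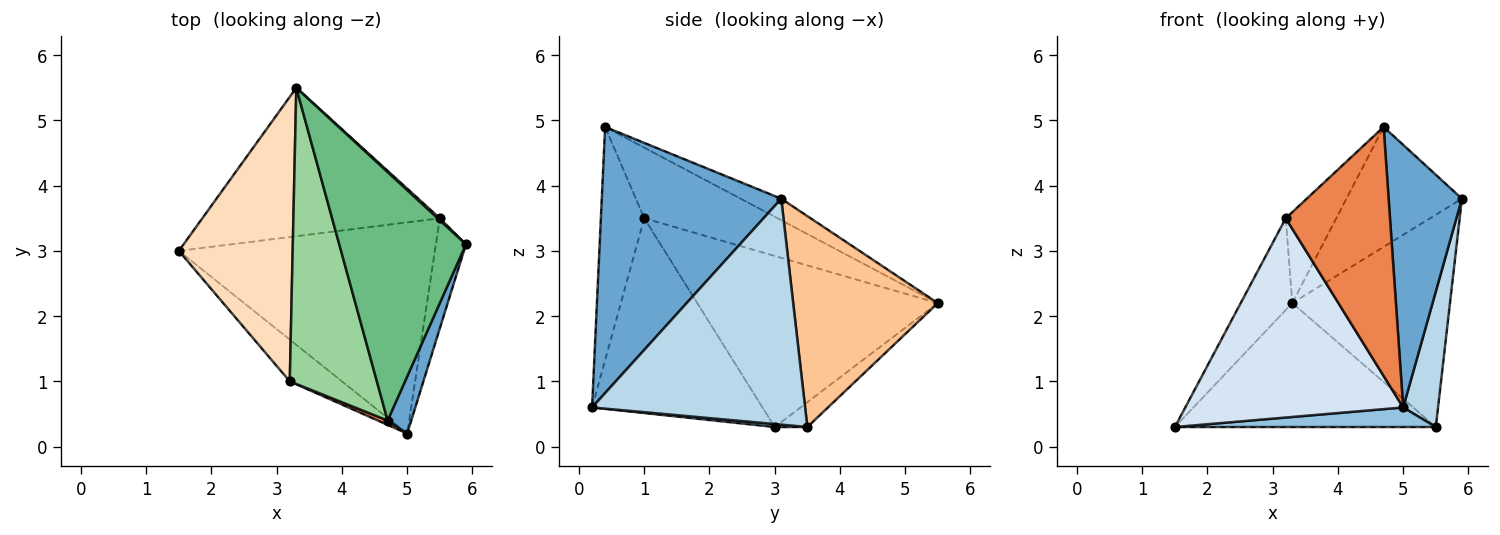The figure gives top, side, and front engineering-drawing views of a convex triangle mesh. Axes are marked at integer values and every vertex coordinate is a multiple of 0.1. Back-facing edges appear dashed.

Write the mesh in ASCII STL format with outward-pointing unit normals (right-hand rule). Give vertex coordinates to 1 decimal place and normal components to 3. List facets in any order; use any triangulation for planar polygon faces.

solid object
 facet normal 0.923 -0.377 0.082
  outer loop
   vertex 4.7 0.4 4.9
   vertex 5.0 0.2 0.6
   vertex 5.9 3.1 3.8
  endloop
 endfacet
 facet normal 0.012 -0.092 -0.996
  outer loop
   vertex 5.5 3.5 0.3
   vertex 5.0 0.2 0.6
   vertex 1.5 3.0 0.3
  endloop
 endfacet
 facet normal 0.978 -0.160 -0.130
  outer loop
   vertex 5.5 3.5 0.3
   vertex 5.9 3.1 3.8
   vertex 5.0 0.2 0.6
  endloop
 endfacet
 facet normal -0.608 -0.777 -0.163
  outer loop
   vertex 3.2 1.0 3.5
   vertex 1.5 3.0 0.3
   vertex 5.0 0.2 0.6
  endloop
 endfacet
 facet normal -0.384 -0.923 0.016
  outer loop
   vertex 3.2 1.0 3.5
   vertex 5.0 0.2 0.6
   vertex 4.7 0.4 4.9
  endloop
 endfacet
 facet normal -0.080 0.639 -0.765
  outer loop
   vertex 3.3 5.5 2.2
   vertex 5.5 3.5 0.3
   vertex 1.5 3.0 0.3
  endloop
 endfacet
 facet normal 0.676 0.737 0.007
  outer loop
   vertex 3.3 5.5 2.2
   vertex 5.9 3.1 3.8
   vertex 5.5 3.5 0.3
  endloop
 endfacet
 facet normal -0.820 0.176 0.545
  outer loop
   vertex 3.3 5.5 2.2
   vertex 1.5 3.0 0.3
   vertex 3.2 1.0 3.5
  endloop
 endfacet
 facet normal -0.151 0.430 0.890
  outer loop
   vertex 3.3 5.5 2.2
   vertex 4.7 0.4 4.9
   vertex 5.9 3.1 3.8
  endloop
 endfacet
 facet normal -0.613 0.232 0.756
  outer loop
   vertex 3.3 5.5 2.2
   vertex 3.2 1.0 3.5
   vertex 4.7 0.4 4.9
  endloop
 endfacet
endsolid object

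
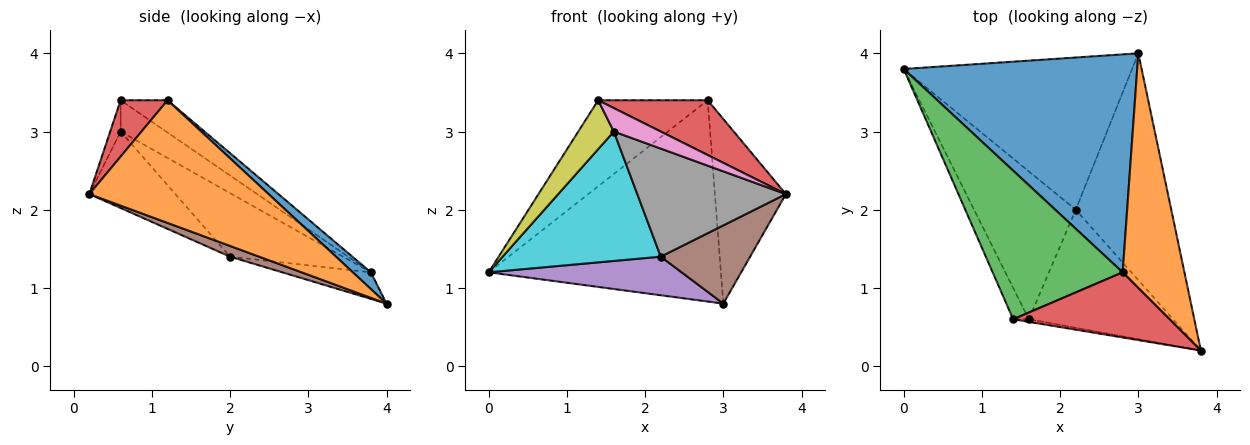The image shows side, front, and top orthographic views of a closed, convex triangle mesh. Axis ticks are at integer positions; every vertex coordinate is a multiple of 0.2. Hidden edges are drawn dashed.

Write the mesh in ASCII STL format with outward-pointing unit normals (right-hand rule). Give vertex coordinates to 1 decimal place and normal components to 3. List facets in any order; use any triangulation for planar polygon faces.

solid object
 facet normal 0.053 0.677 0.734
  outer loop
   vertex 2.8 1.2 3.4
   vertex 3.0 4.0 0.8
   vertex 0.0 3.8 1.2
  endloop
 endfacet
 facet normal 0.842 0.333 0.424
  outer loop
   vertex 2.8 1.2 3.4
   vertex 3.8 0.2 2.2
   vertex 3.0 4.0 0.8
  endloop
 endfacet
 facet normal -0.210 0.490 0.846
  outer loop
   vertex 1.4 0.6 3.4
   vertex 2.8 1.2 3.4
   vertex 0.0 3.8 1.2
  endloop
 endfacet
 facet normal 0.266 -0.620 0.738
  outer loop
   vertex 1.4 0.6 3.4
   vertex 3.8 0.2 2.2
   vertex 2.8 1.2 3.4
  endloop
 endfacet
 facet normal -0.112 -0.244 -0.963
  outer loop
   vertex 2.2 2.0 1.4
   vertex 0.0 3.8 1.2
   vertex 3.0 4.0 0.8
  endloop
 endfacet
 facet normal 0.105 -0.324 -0.940
  outer loop
   vertex 2.2 2.0 1.4
   vertex 3.0 4.0 0.8
   vertex 3.8 0.2 2.2
  endloop
 endfacet
 facet normal -0.216 -0.970 -0.108
  outer loop
   vertex 1.6 0.6 3.0
   vertex 3.8 0.2 2.2
   vertex 1.4 0.6 3.4
  endloop
 endfacet
 facet normal -0.364 -0.629 -0.687
  outer loop
   vertex 1.6 0.6 3.0
   vertex 2.2 2.0 1.4
   vertex 3.8 0.2 2.2
  endloop
 endfacet
 facet normal -0.733 -0.573 -0.367
  outer loop
   vertex 1.6 0.6 3.0
   vertex 1.4 0.6 3.4
   vertex 0.0 3.8 1.2
  endloop
 endfacet
 facet normal -0.426 -0.596 -0.681
  outer loop
   vertex 1.6 0.6 3.0
   vertex 0.0 3.8 1.2
   vertex 2.2 2.0 1.4
  endloop
 endfacet
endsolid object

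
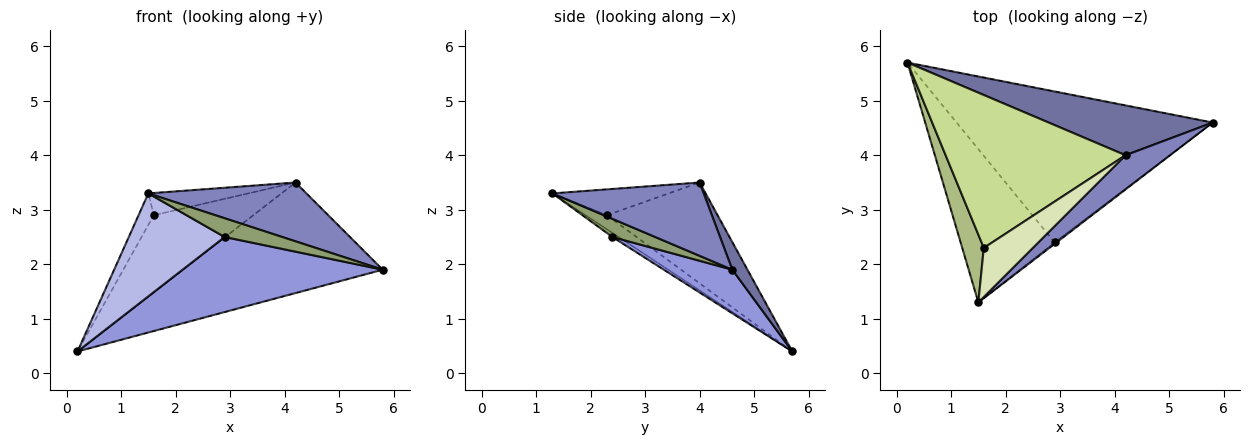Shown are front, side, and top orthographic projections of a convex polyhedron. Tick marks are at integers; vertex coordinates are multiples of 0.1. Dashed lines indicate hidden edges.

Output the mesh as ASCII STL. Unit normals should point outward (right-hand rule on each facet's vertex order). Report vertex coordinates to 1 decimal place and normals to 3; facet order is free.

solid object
 facet normal 0.069 0.910 0.410
  outer loop
   vertex 4.2 4.0 3.5
   vertex 5.8 4.6 1.9
   vertex 0.2 5.7 0.4
  endloop
 endfacet
 facet normal 0.637 -0.666 0.388
  outer loop
   vertex 4.2 4.0 3.5
   vertex 1.5 1.3 3.3
   vertex 5.8 4.6 1.9
  endloop
 endfacet
 facet normal 0.151 -0.440 -0.885
  outer loop
   vertex 2.9 2.4 2.5
   vertex 0.2 5.7 0.4
   vertex 5.8 4.6 1.9
  endloop
 endfacet
 facet normal -0.036 -0.557 -0.829
  outer loop
   vertex 2.9 2.4 2.5
   vertex 1.5 1.3 3.3
   vertex 0.2 5.7 0.4
  endloop
 endfacet
 facet normal 0.595 -0.801 -0.060
  outer loop
   vertex 2.9 2.4 2.5
   vertex 5.8 4.6 1.9
   vertex 1.5 1.3 3.3
  endloop
 endfacet
 facet normal -0.511 0.363 0.779
  outer loop
   vertex 1.6 2.3 2.9
   vertex 0.2 5.7 0.4
   vertex 1.5 1.3 3.3
  endloop
 endfacet
 facet normal -0.448 0.403 0.798
  outer loop
   vertex 1.6 2.3 2.9
   vertex 4.2 4.0 3.5
   vertex 0.2 5.7 0.4
  endloop
 endfacet
 facet normal -0.433 0.372 0.821
  outer loop
   vertex 1.6 2.3 2.9
   vertex 1.5 1.3 3.3
   vertex 4.2 4.0 3.5
  endloop
 endfacet
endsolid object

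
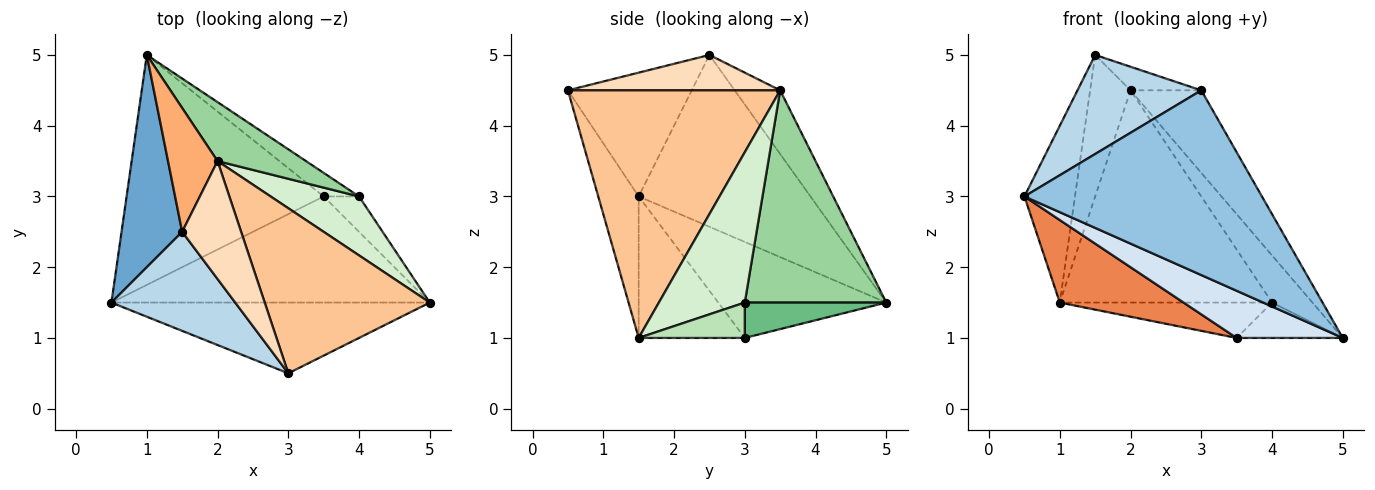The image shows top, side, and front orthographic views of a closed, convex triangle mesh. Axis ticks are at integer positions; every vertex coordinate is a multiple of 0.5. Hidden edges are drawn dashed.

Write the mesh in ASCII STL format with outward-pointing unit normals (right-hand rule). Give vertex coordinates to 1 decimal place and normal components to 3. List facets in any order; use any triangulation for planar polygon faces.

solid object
 facet normal -0.909 0.267 0.321
  outer loop
   vertex 1.5 2.5 5.0
   vertex 1.0 5.0 1.5
   vertex 0.5 1.5 3.0
  endloop
 endfacet
 facet normal -0.157 -0.922 -0.353
  outer loop
   vertex 3.0 0.5 4.5
   vertex 0.5 1.5 3.0
   vertex 5.0 1.5 1.0
  endloop
 endfacet
 facet normal -0.577 -0.577 0.577
  outer loop
   vertex 3.0 0.5 4.5
   vertex 1.5 2.5 5.0
   vertex 0.5 1.5 3.0
  endloop
 endfacet
 facet normal -0.376 -0.376 -0.847
  outer loop
   vertex 3.5 3.0 1.0
   vertex 5.0 1.5 1.0
   vertex 0.5 1.5 3.0
  endloop
 endfacet
 facet normal -0.417 -0.307 -0.856
  outer loop
   vertex 3.5 3.0 1.0
   vertex 0.5 1.5 3.0
   vertex 1.0 5.0 1.5
  endloop
 endfacet
 facet normal -0.646 0.574 0.503
  outer loop
   vertex 2.0 3.5 4.5
   vertex 1.0 5.0 1.5
   vertex 1.5 2.5 5.0
  endloop
 endfacet
 facet normal 0.802 0.267 0.535
  outer loop
   vertex 2.0 3.5 4.5
   vertex 3.0 0.5 4.5
   vertex 5.0 1.5 1.0
  endloop
 endfacet
 facet normal 0.507 0.169 0.845
  outer loop
   vertex 2.0 3.5 4.5
   vertex 1.5 2.5 5.0
   vertex 3.0 0.5 4.5
  endloop
 endfacet
 facet normal 0.485 0.728 -0.485
  outer loop
   vertex 4.0 3.0 1.5
   vertex 3.5 3.0 1.0
   vertex 1.0 5.0 1.5
  endloop
 endfacet
 facet normal 0.540 0.811 0.225
  outer loop
   vertex 4.0 3.0 1.5
   vertex 1.0 5.0 1.5
   vertex 2.0 3.5 4.5
  endloop
 endfacet
 facet normal 0.577 0.577 -0.577
  outer loop
   vertex 4.0 3.0 1.5
   vertex 5.0 1.5 1.0
   vertex 3.5 3.0 1.0
  endloop
 endfacet
 facet normal 0.799 0.376 0.470
  outer loop
   vertex 4.0 3.0 1.5
   vertex 2.0 3.5 4.5
   vertex 5.0 1.5 1.0
  endloop
 endfacet
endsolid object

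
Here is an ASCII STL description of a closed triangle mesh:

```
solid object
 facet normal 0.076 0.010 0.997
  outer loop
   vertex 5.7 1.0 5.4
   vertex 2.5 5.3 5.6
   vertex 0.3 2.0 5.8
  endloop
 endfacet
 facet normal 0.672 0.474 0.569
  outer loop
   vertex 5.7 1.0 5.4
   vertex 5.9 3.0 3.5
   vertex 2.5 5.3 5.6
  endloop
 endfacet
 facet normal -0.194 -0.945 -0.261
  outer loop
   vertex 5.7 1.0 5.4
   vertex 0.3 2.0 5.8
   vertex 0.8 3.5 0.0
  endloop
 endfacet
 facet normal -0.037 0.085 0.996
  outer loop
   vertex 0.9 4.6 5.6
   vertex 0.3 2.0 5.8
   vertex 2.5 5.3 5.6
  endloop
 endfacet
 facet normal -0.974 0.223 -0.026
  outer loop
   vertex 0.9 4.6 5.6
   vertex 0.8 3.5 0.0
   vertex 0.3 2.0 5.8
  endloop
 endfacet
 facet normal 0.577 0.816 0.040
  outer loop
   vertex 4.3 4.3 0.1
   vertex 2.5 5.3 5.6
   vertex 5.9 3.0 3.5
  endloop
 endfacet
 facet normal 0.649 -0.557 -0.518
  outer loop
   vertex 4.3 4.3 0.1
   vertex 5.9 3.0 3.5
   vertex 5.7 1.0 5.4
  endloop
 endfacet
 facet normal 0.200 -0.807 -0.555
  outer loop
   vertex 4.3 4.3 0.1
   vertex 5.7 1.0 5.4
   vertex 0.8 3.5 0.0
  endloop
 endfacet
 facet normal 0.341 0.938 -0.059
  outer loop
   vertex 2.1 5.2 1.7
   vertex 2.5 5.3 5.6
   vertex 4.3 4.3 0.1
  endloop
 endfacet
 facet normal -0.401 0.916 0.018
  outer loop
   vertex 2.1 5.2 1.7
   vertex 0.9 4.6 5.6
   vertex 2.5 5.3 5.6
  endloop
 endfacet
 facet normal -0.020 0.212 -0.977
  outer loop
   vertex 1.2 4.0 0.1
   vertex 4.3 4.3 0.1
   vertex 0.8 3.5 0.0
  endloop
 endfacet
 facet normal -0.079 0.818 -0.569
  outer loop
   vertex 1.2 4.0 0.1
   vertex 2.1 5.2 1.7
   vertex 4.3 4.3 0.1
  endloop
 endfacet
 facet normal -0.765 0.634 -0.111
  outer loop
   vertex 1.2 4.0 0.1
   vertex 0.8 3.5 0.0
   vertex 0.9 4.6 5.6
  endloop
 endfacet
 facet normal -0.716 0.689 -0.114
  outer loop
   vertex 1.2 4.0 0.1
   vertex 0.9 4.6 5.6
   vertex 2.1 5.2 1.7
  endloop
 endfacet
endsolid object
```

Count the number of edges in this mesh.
21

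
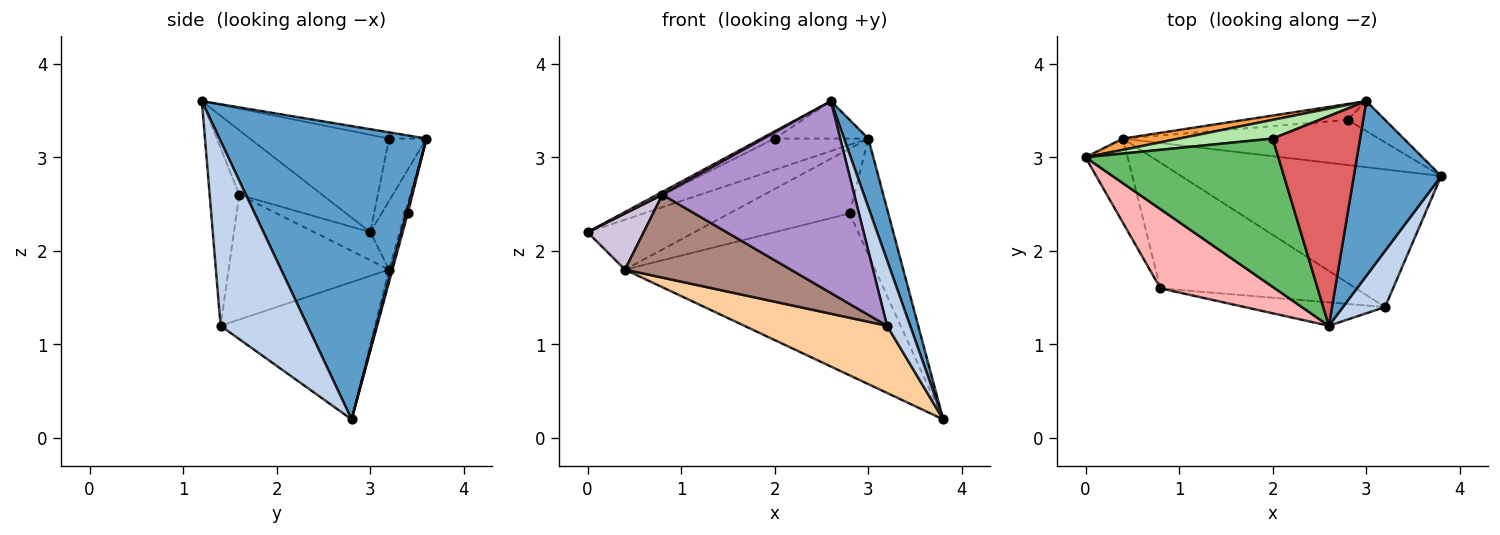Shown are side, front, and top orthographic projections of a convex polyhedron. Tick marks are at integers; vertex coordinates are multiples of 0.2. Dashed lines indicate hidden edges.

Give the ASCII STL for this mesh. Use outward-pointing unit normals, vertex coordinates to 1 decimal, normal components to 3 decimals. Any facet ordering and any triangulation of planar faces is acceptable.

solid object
 facet normal 0.952 -0.111 0.284
  outer loop
   vertex 3.0 3.6 3.2
   vertex 2.6 1.2 3.6
   vertex 3.8 2.8 0.2
  endloop
 endfacet
 facet normal 0.944 -0.251 0.215
  outer loop
   vertex 3.2 1.4 1.2
   vertex 3.8 2.8 0.2
   vertex 2.6 1.2 3.6
  endloop
 endfacet
 facet normal -0.259 0.942 0.212
  outer loop
   vertex 0.4 3.2 1.8
   vertex 0.0 3.0 2.2
   vertex 3.0 3.6 3.2
  endloop
 endfacet
 facet normal -0.429 -0.396 -0.812
  outer loop
   vertex 0.4 3.2 1.8
   vertex 3.8 2.8 0.2
   vertex 3.2 1.4 1.2
  endloop
 endfacet
 facet normal -0.450 0.043 0.892
  outer loop
   vertex 2.0 3.2 3.2
   vertex 0.0 3.0 2.2
   vertex 2.6 1.2 3.6
  endloop
 endfacet
 facet normal -0.324 0.811 0.487
  outer loop
   vertex 2.0 3.2 3.2
   vertex 3.0 3.6 3.2
   vertex 0.0 3.0 2.2
  endloop
 endfacet
 facet normal -0.070 0.175 0.982
  outer loop
   vertex 2.0 3.2 3.2
   vertex 2.6 1.2 3.6
   vertex 3.0 3.6 3.2
  endloop
 endfacet
 facet normal -0.491 -0.032 0.871
  outer loop
   vertex 0.8 1.6 2.6
   vertex 2.6 1.2 3.6
   vertex 0.0 3.0 2.2
  endloop
 endfacet
 facet normal -0.152 -0.981 -0.120
  outer loop
   vertex 0.8 1.6 2.6
   vertex 3.2 1.4 1.2
   vertex 2.6 1.2 3.6
  endloop
 endfacet
 facet normal -0.485 -0.485 -0.728
  outer loop
   vertex 0.8 1.6 2.6
   vertex 0.0 3.0 2.2
   vertex 0.4 3.2 1.8
  endloop
 endfacet
 facet normal -0.470 -0.486 -0.737
  outer loop
   vertex 0.8 1.6 2.6
   vertex 0.4 3.2 1.8
   vertex 3.2 1.4 1.2
  endloop
 endfacet
 facet normal 0.031 0.968 -0.250
  outer loop
   vertex 2.8 3.4 2.4
   vertex 3.0 3.6 3.2
   vertex 3.8 2.8 0.2
  endloop
 endfacet
 facet normal -0.013 0.963 -0.269
  outer loop
   vertex 2.8 3.4 2.4
   vertex 3.8 2.8 0.2
   vertex 0.4 3.2 1.8
  endloop
 endfacet
 facet normal -0.022 0.971 -0.237
  outer loop
   vertex 2.8 3.4 2.4
   vertex 0.4 3.2 1.8
   vertex 3.0 3.6 3.2
  endloop
 endfacet
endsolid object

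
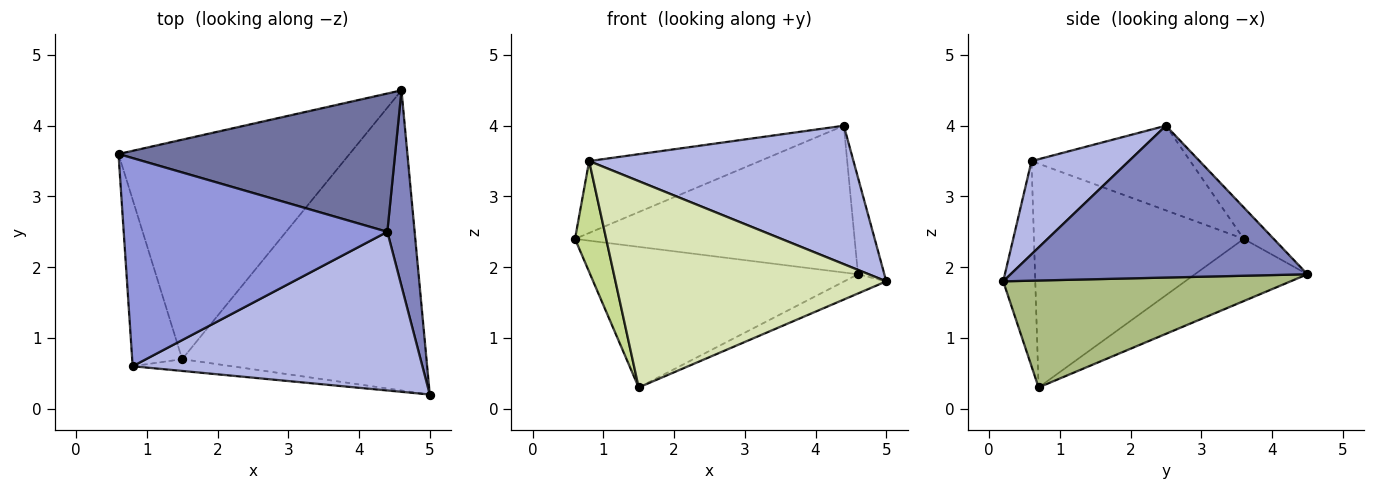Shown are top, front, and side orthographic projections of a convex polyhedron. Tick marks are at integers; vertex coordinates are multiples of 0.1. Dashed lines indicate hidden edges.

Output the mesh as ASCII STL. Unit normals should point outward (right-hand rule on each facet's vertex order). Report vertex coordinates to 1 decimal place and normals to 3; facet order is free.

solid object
 facet normal -0.078 0.726 0.684
  outer loop
   vertex 4.4 2.5 4.0
   vertex 4.6 4.5 1.9
   vertex 0.6 3.6 2.4
  endloop
 endfacet
 facet normal 0.980 0.087 0.176
  outer loop
   vertex 4.4 2.5 4.0
   vertex 5.0 0.2 1.8
   vertex 4.6 4.5 1.9
  endloop
 endfacet
 facet normal -0.290 0.312 0.904
  outer loop
   vertex 0.8 0.6 3.5
   vertex 4.4 2.5 4.0
   vertex 0.6 3.6 2.4
  endloop
 endfacet
 facet normal 0.236 -0.639 0.732
  outer loop
   vertex 0.8 0.6 3.5
   vertex 5.0 0.2 1.8
   vertex 4.4 2.5 4.0
  endloop
 endfacet
 facet normal -0.221 0.526 -0.821
  outer loop
   vertex 1.5 0.7 0.3
   vertex 0.6 3.6 2.4
   vertex 4.6 4.5 1.9
  endloop
 endfacet
 facet normal 0.400 0.059 -0.915
  outer loop
   vertex 1.5 0.7 0.3
   vertex 4.6 4.5 1.9
   vertex 5.0 0.2 1.8
  endloop
 endfacet
 facet normal -0.966 -0.144 -0.216
  outer loop
   vertex 1.5 0.7 0.3
   vertex 0.8 0.6 3.5
   vertex 0.6 3.6 2.4
  endloop
 endfacet
 facet normal -0.117 -0.991 -0.057
  outer loop
   vertex 1.5 0.7 0.3
   vertex 5.0 0.2 1.8
   vertex 0.8 0.6 3.5
  endloop
 endfacet
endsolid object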